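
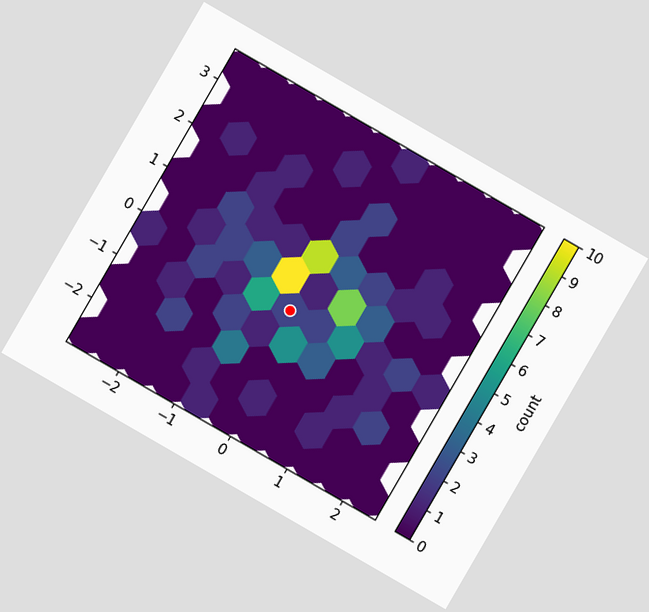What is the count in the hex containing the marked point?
2

The chart is tilted about 30° clockwise. The marked hex reads 2 on the colorbar.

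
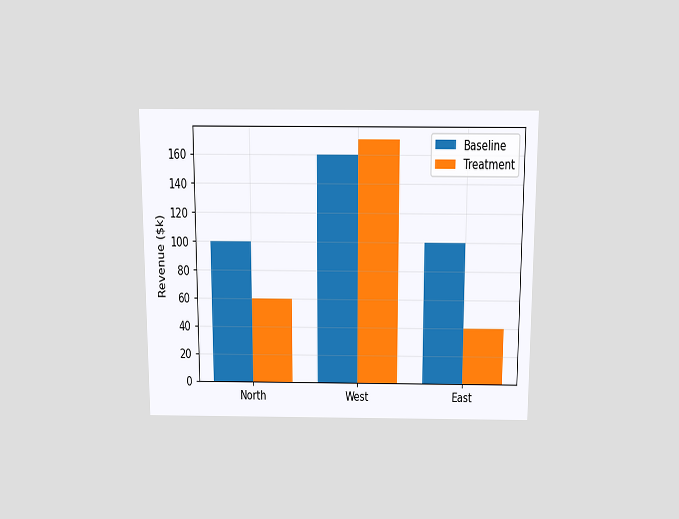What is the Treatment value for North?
The chart is viewed slightly from above. The Treatment bar at North reaches $60k on the y-axis.

$60k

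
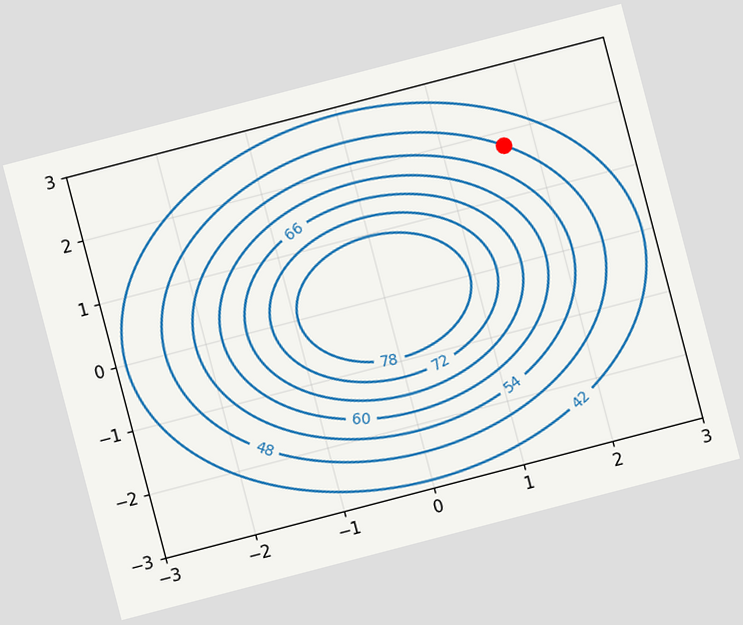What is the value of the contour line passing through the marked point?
48

The chart is tilted about 15° counter-clockwise. The marked point sits on the contour labelled 48.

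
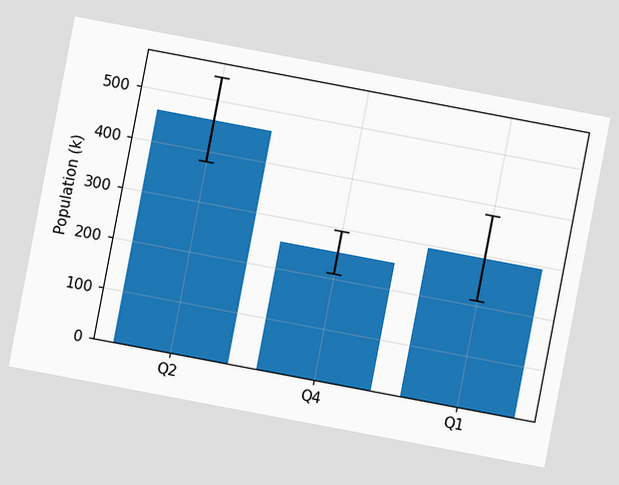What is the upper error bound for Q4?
294k

The chart is tilted about 11° clockwise. The Q4 bar's upper whisker reaches 294k.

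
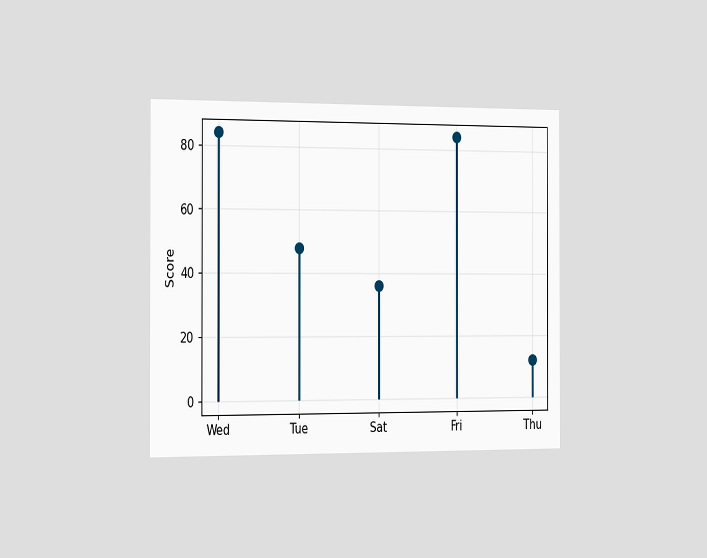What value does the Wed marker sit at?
The chart is viewed slightly from the left. The Wed marker sits at 84.

84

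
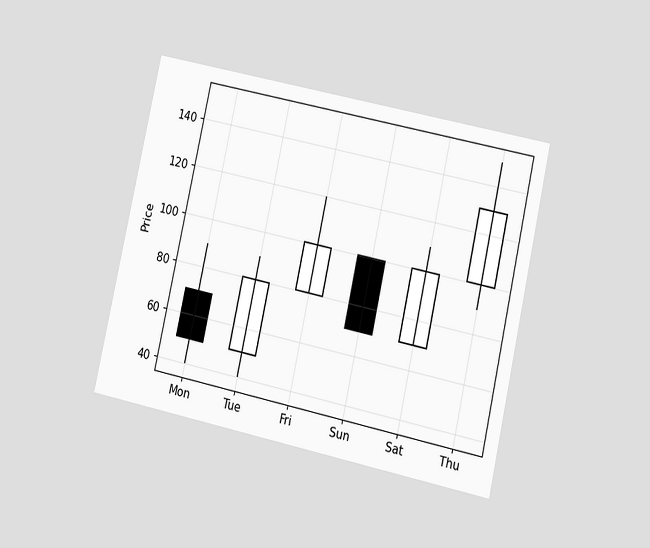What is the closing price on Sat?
100

The chart is tilted about 12° clockwise and viewed at a slight angle. The Sat candle closes at 100.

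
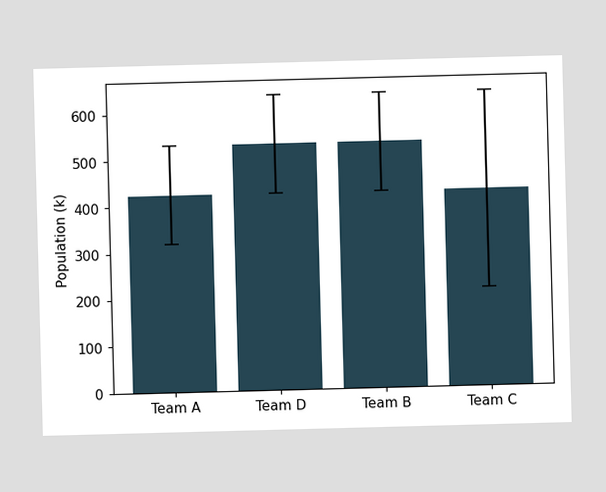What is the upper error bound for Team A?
The Team A bar's upper whisker reaches 530k.

530k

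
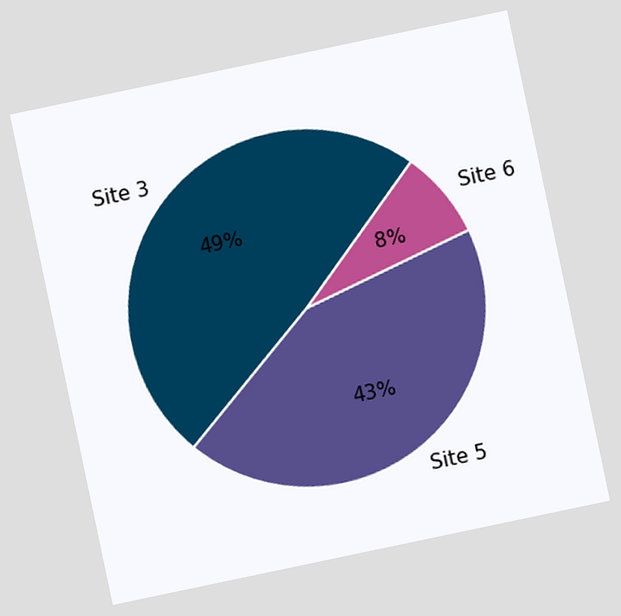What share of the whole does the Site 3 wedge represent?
The chart is tilted about 12° counter-clockwise. The Site 3 slice takes up 49% of the pie.

49%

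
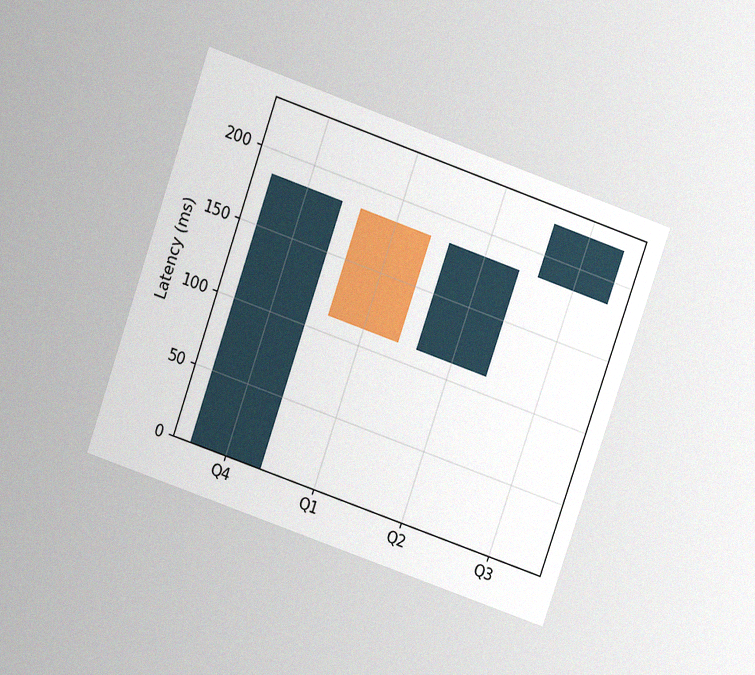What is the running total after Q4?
185ms

The chart is tilted about 19° clockwise and viewed at a slight angle, with some photo noise. After Q4 the running total reaches 185ms.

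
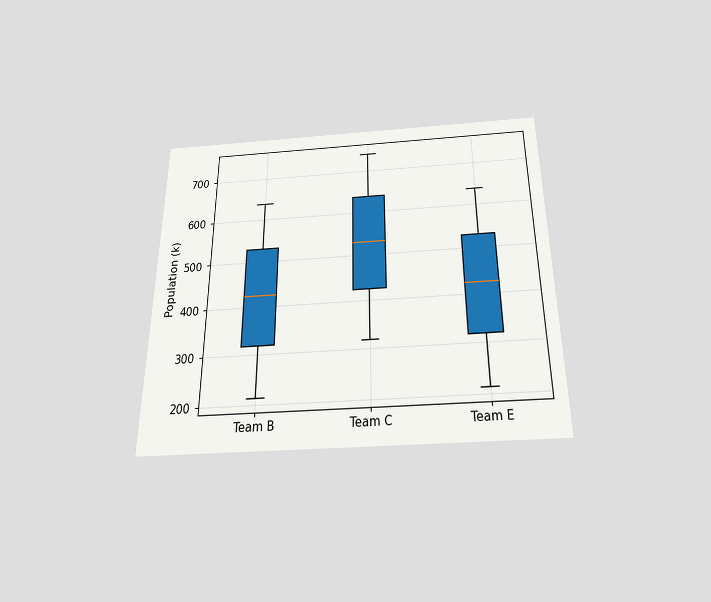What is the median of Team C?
530k

The chart is viewed slightly from below. The median line in the Team C box sits at 530k.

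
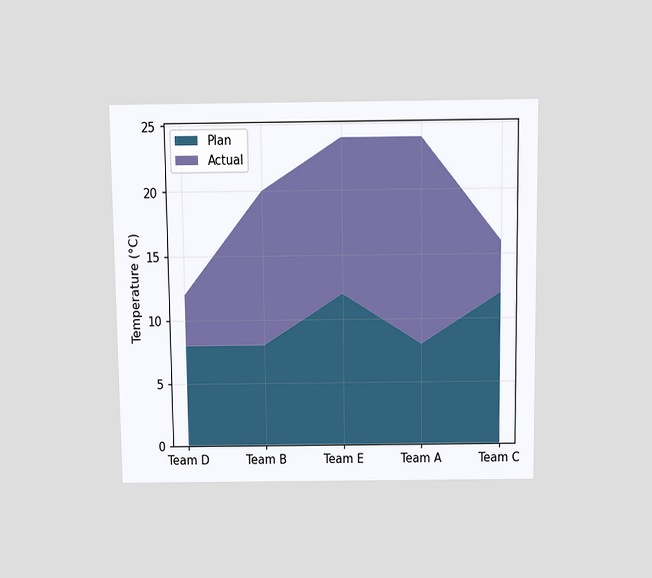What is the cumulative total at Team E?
The chart is viewed slightly from above. The stacked total at Team E reaches 24°C.

24°C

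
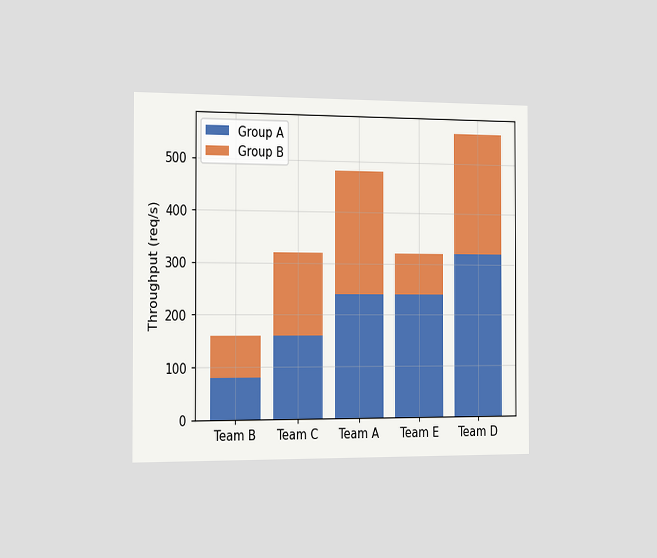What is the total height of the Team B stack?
The chart is viewed slightly from the left. The Team B stack's top reaches 160req/s on the y-axis.

160req/s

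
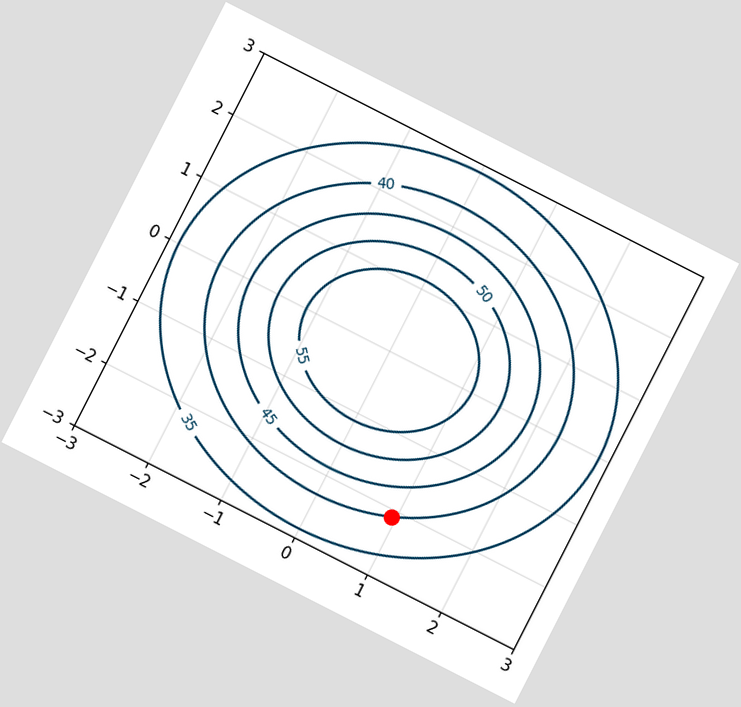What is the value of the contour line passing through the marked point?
40

The chart is tilted about 27° clockwise. The marked point sits on the contour labelled 40.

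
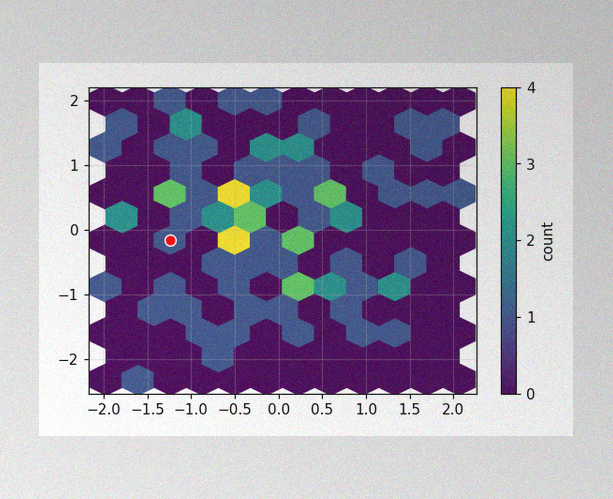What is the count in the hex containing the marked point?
The image has some photo noise and uneven lighting. The marked hex reads 1 on the colorbar.

1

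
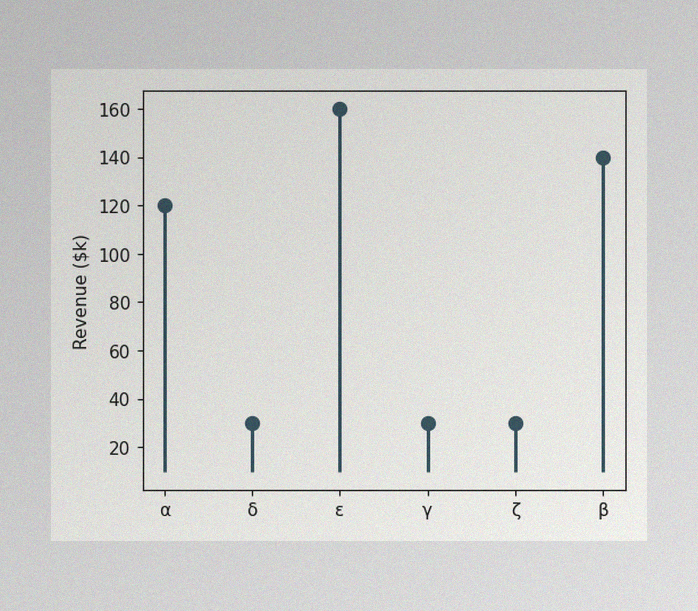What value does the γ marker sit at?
$30k

The image has some photo noise and uneven lighting. The γ marker sits at $30k.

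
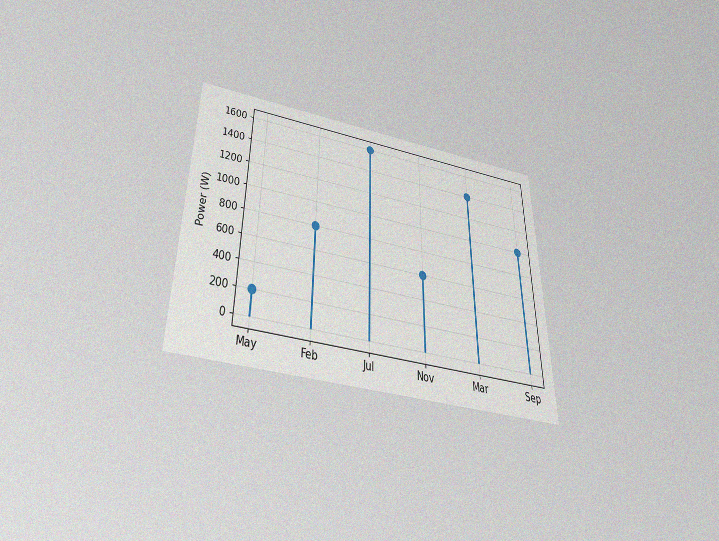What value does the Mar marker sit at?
1400W

The chart is viewed slightly from below, with some photo noise. The Mar marker sits at 1400W.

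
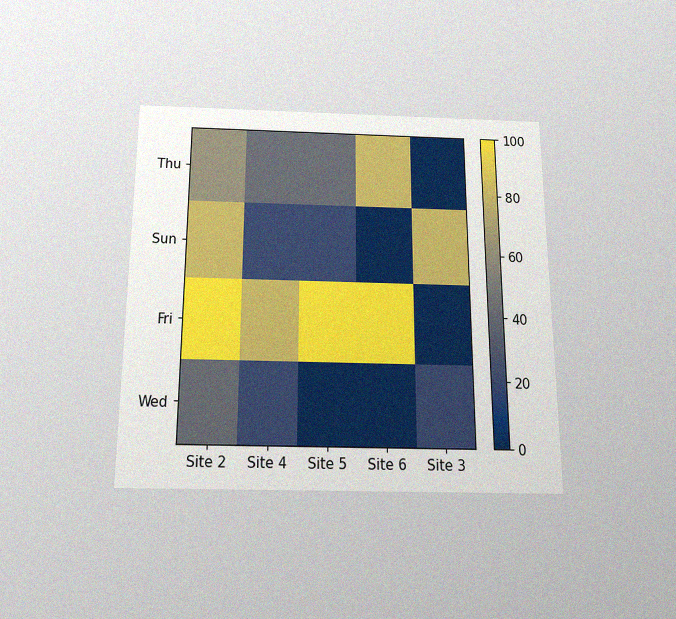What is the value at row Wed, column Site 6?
The chart is viewed slightly from below, with some photo noise. Matching cell (Wed, Site 6) against the colorbar gives 0.

0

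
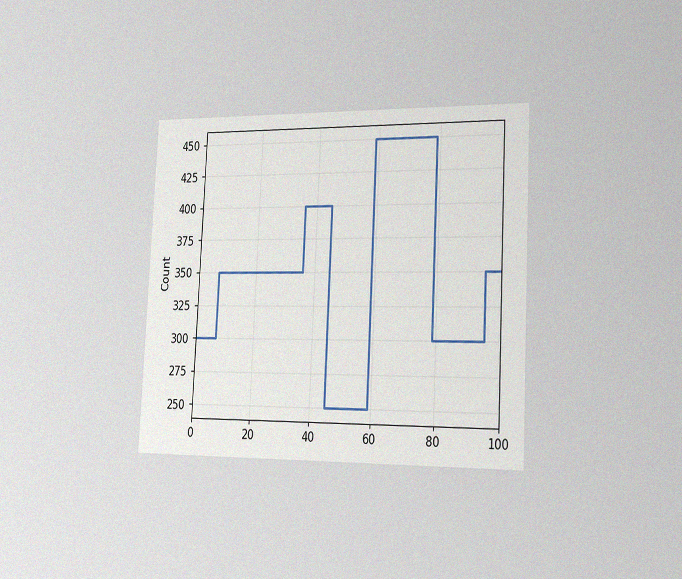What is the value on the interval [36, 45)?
The chart is tilted about 3° clockwise and viewed slightly from the right, with some photo noise. On [36, 45) the step sits at 400.

400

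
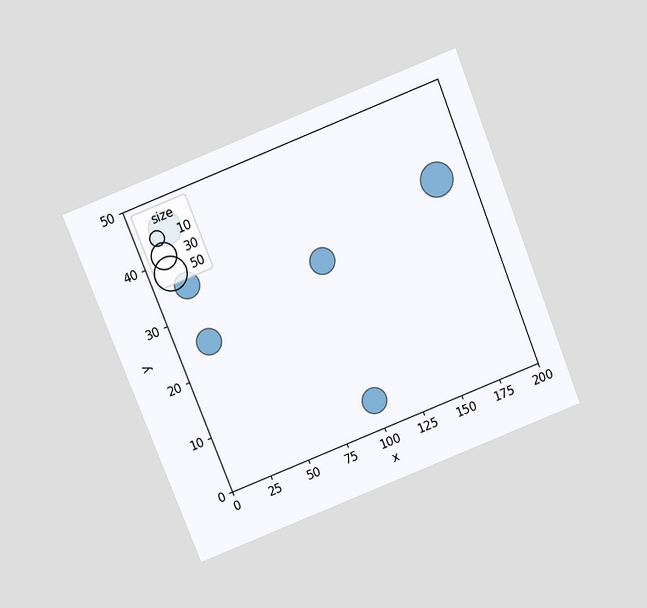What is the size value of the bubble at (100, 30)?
The chart is tilted about 22° counter-clockwise and viewed slightly from above. Matching the bubble at (100, 30) against the size legend gives 30.

30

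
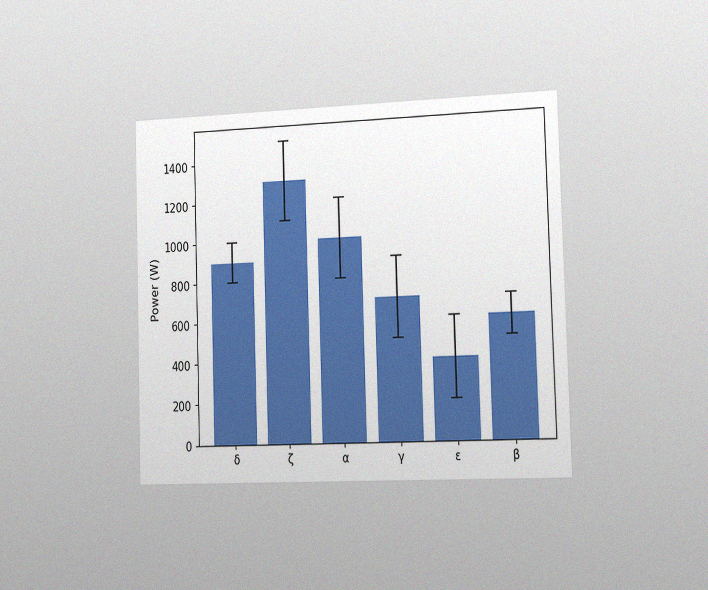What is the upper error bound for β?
The chart is viewed slightly from the right, with some photo noise. The β bar's upper whisker reaches 700W.

700W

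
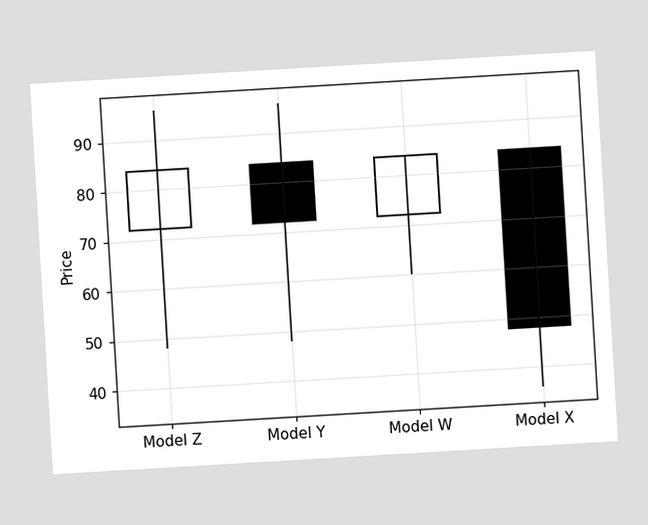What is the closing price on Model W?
84

The chart is tilted about 3° counter-clockwise. The Model W candle closes at 84.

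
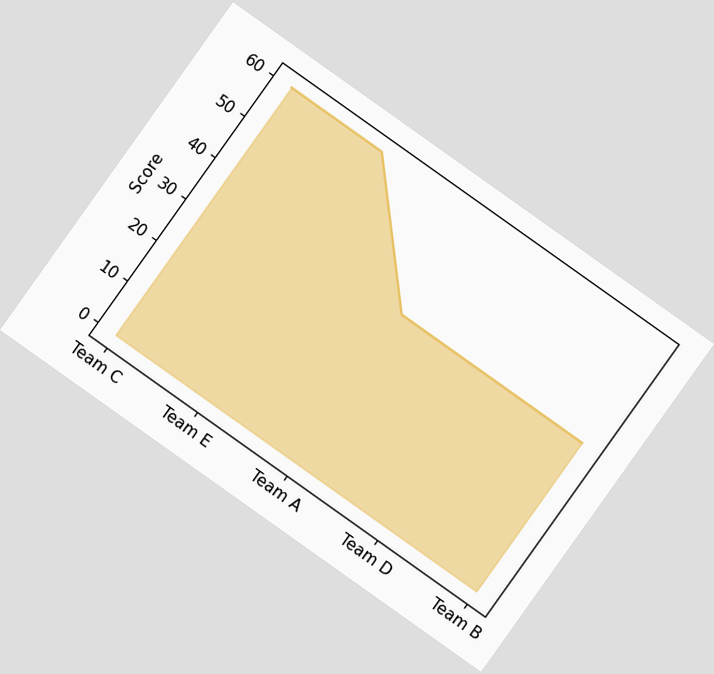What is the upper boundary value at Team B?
36

The chart is tilted about 35° clockwise. At Team B the upper boundary is at 36.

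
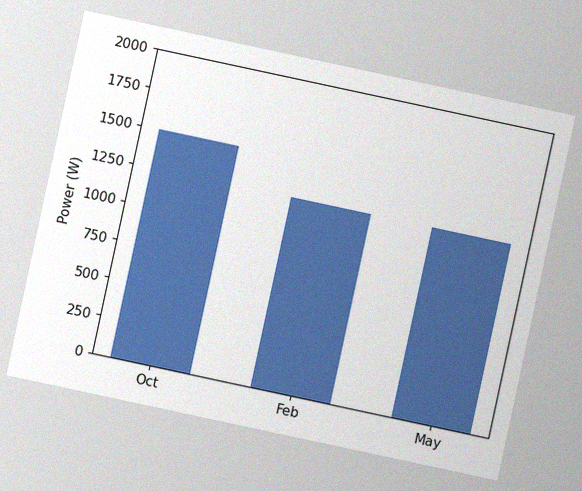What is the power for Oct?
1500W

The chart is tilted about 12° clockwise, with some photo noise. Reading along the chart's y-axis, the Oct bar reaches 1500W.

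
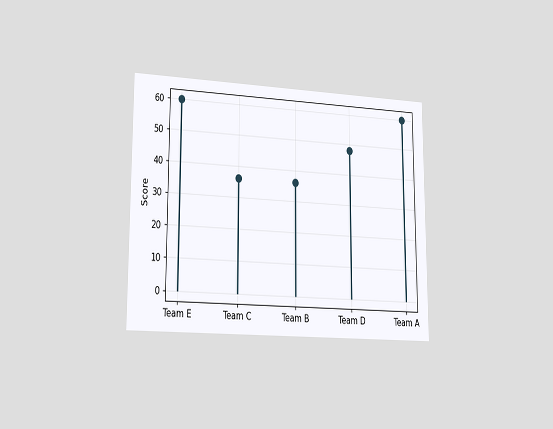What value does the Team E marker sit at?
60

The chart is viewed slightly from the left. The Team E marker sits at 60.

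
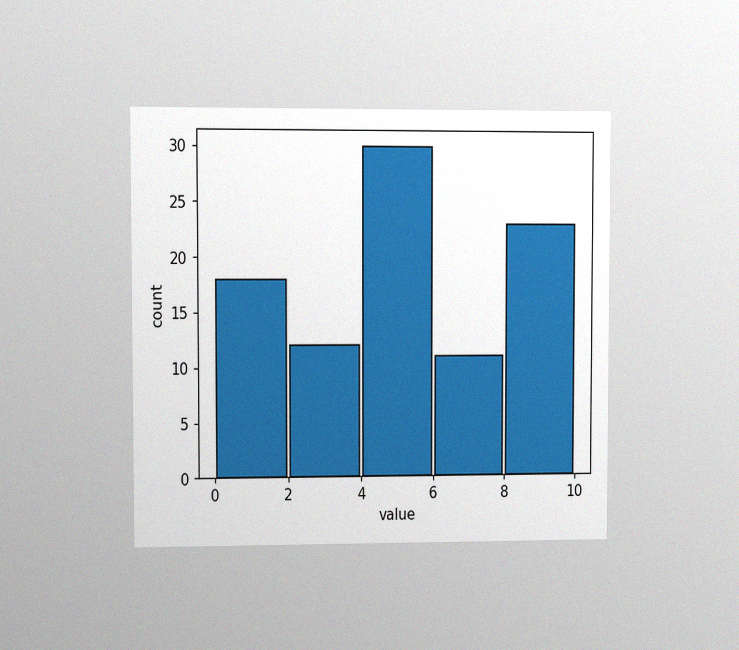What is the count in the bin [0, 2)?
The chart is viewed at a slight angle, with some photo noise. The [0, 2) bin has height 18.

18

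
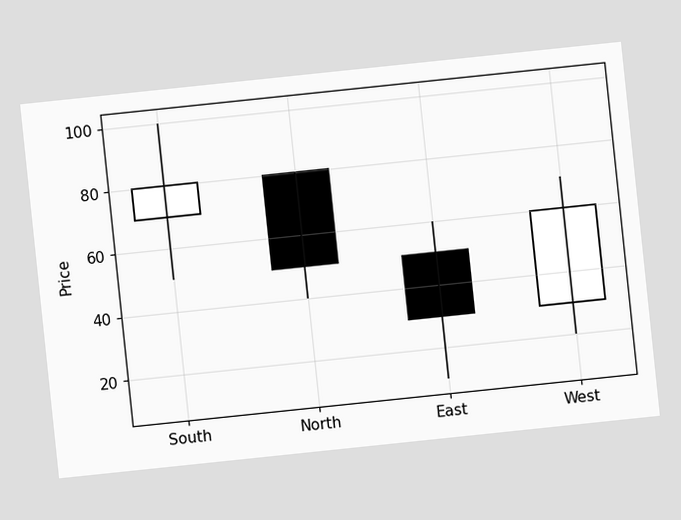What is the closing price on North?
50

The chart is tilted about 6° counter-clockwise. The North candle closes at 50.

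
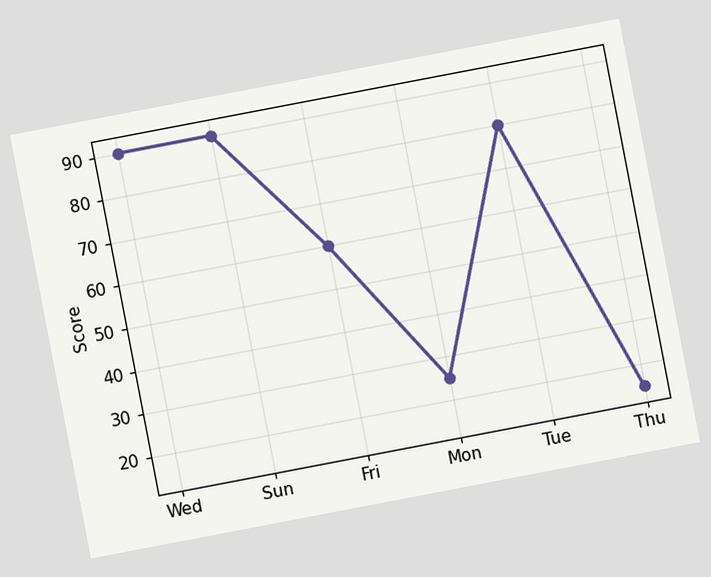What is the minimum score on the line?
15

The chart is tilted about 11° counter-clockwise. The lowest point is at Thu, and reading across to the y-axis gives 15.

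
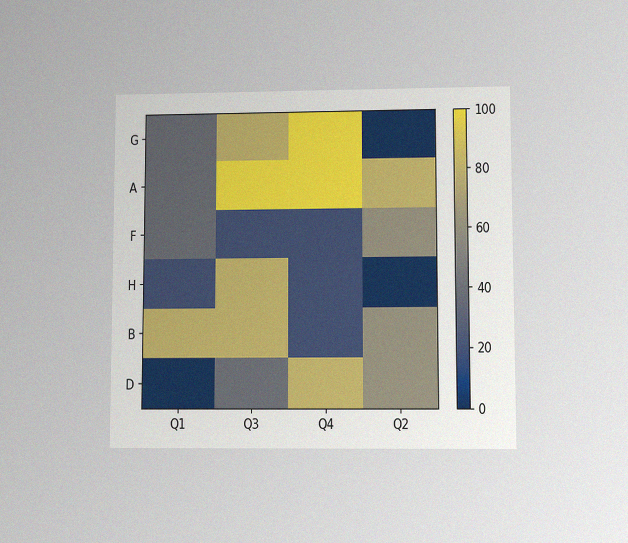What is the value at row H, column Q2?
0

The chart is viewed at a slight angle, with some photo noise. Matching cell (H, Q2) against the colorbar gives 0.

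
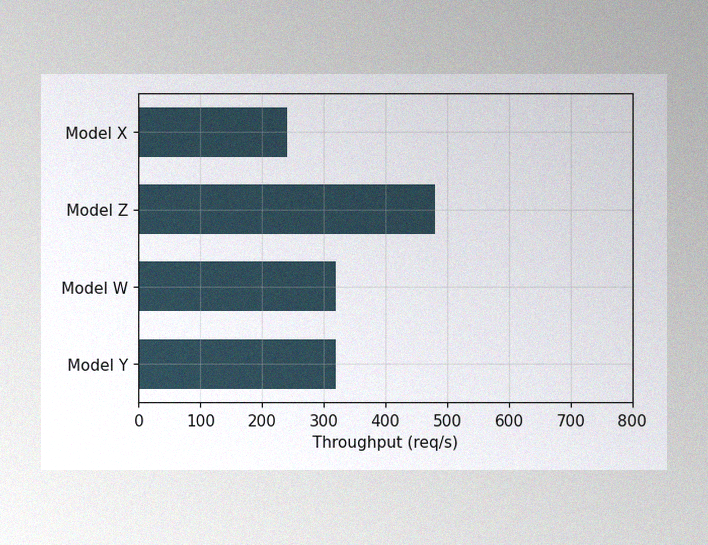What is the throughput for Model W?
The image has some photo noise and uneven lighting. Reading along the chart's x-axis, the Model W bar reaches 320req/s.

320req/s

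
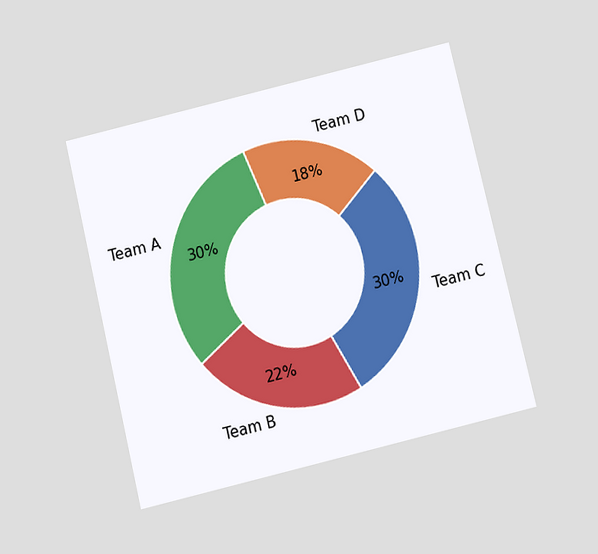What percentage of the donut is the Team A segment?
The chart is tilted about 13° counter-clockwise and viewed slightly from below. The Team A segment takes up 30% of the ring.

30%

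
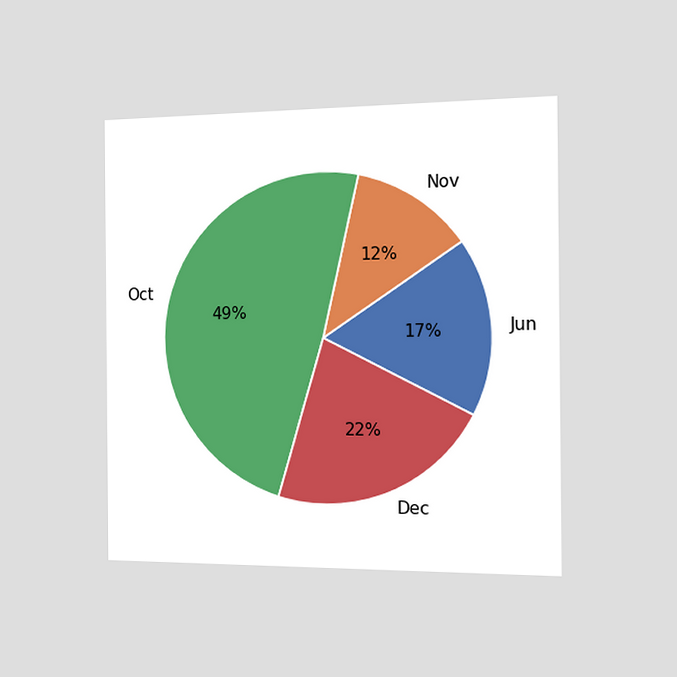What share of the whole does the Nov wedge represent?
The chart is viewed slightly from the right. The Nov slice takes up 12% of the pie.

12%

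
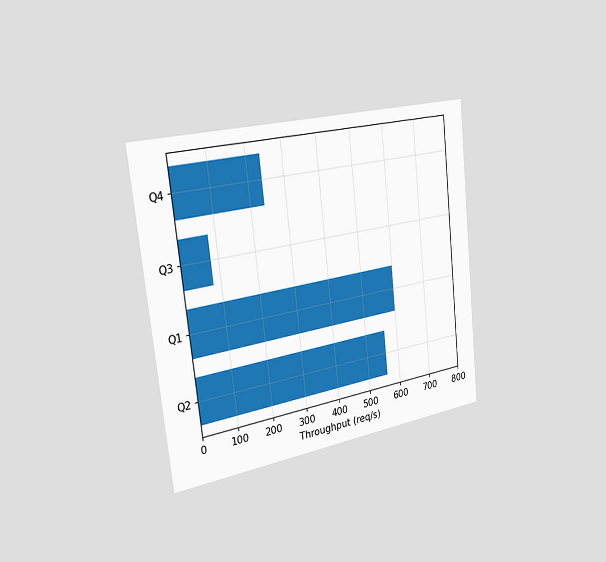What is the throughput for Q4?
240req/s

The chart is tilted about 6° counter-clockwise and viewed slightly from the left. Reading along the chart's x-axis, the Q4 bar reaches 240req/s.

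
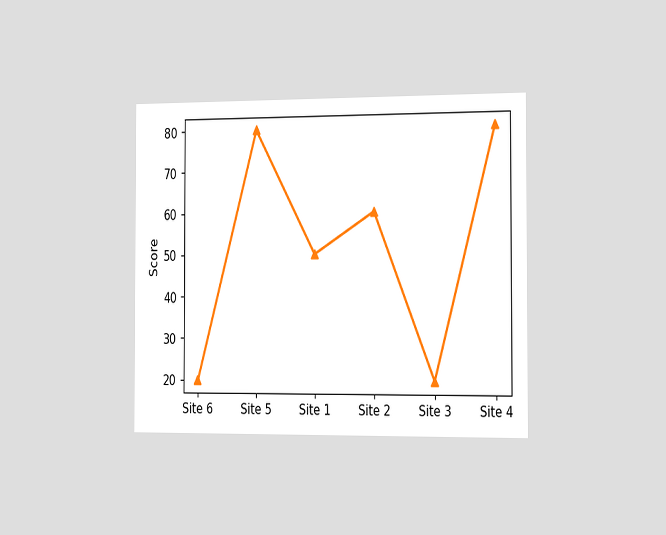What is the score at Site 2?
The chart is viewed slightly from the right. At Site 2, the line is at 60.

60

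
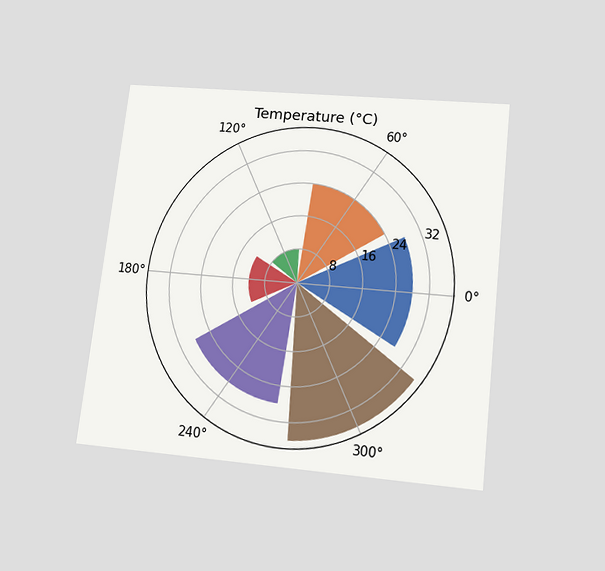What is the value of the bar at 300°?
The chart is tilted about 7° clockwise and viewed slightly from below. The bar at 300° reaches 36°C on the radial axis.

36°C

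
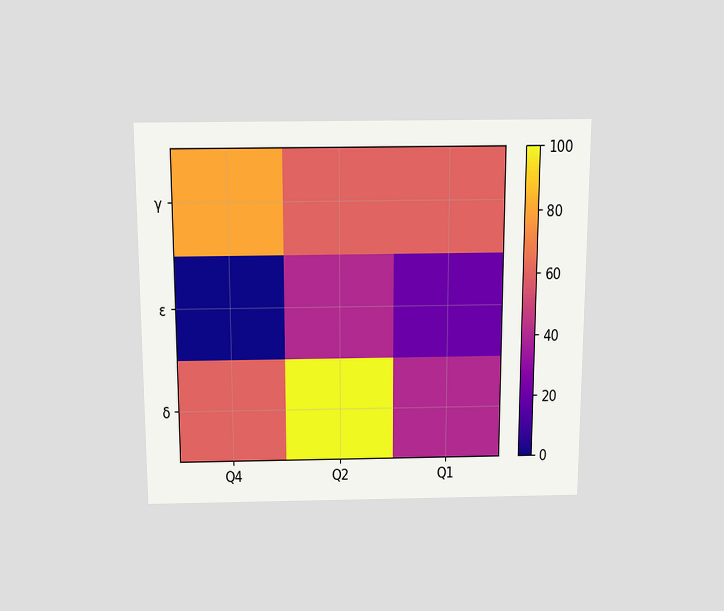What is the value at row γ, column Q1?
60

The chart is viewed slightly from above. Matching cell (γ, Q1) against the colorbar gives 60.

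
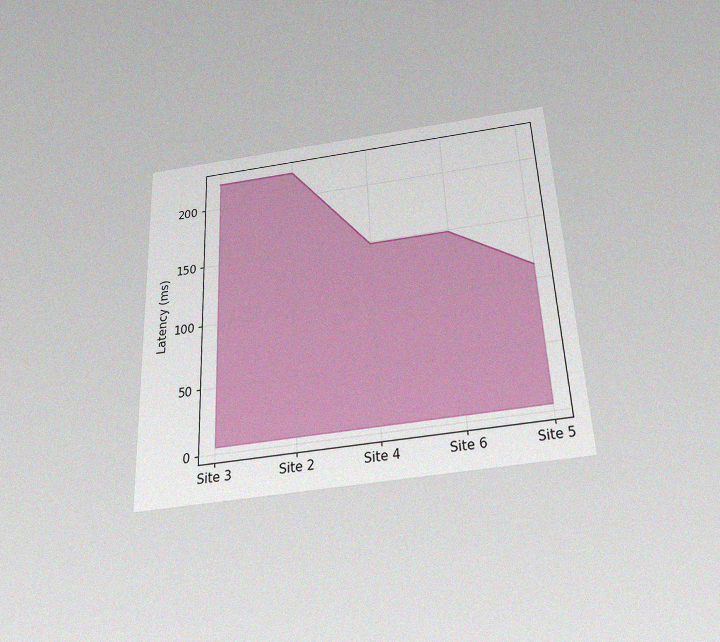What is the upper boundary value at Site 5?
The chart is tilted about 3° counter-clockwise and viewed slightly from below, with some photo noise. At Site 5 the upper boundary is at 111ms.

111ms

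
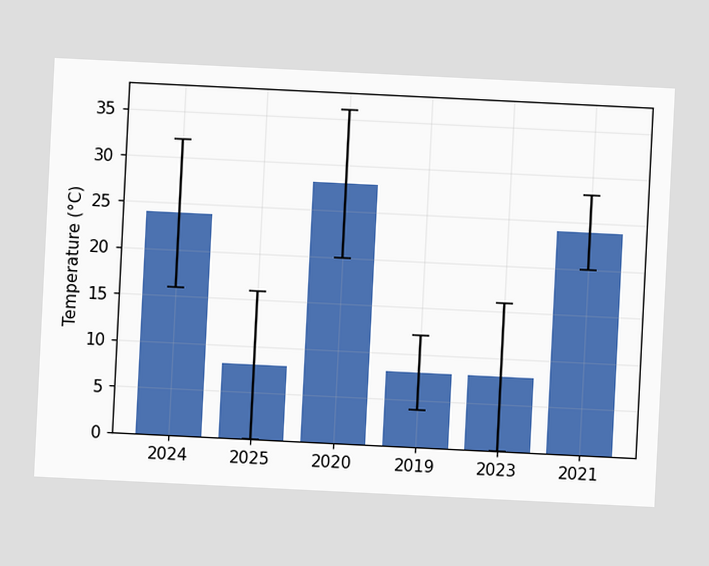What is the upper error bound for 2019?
12°C

The chart is tilted about 3° clockwise. The 2019 bar's upper whisker reaches 12°C.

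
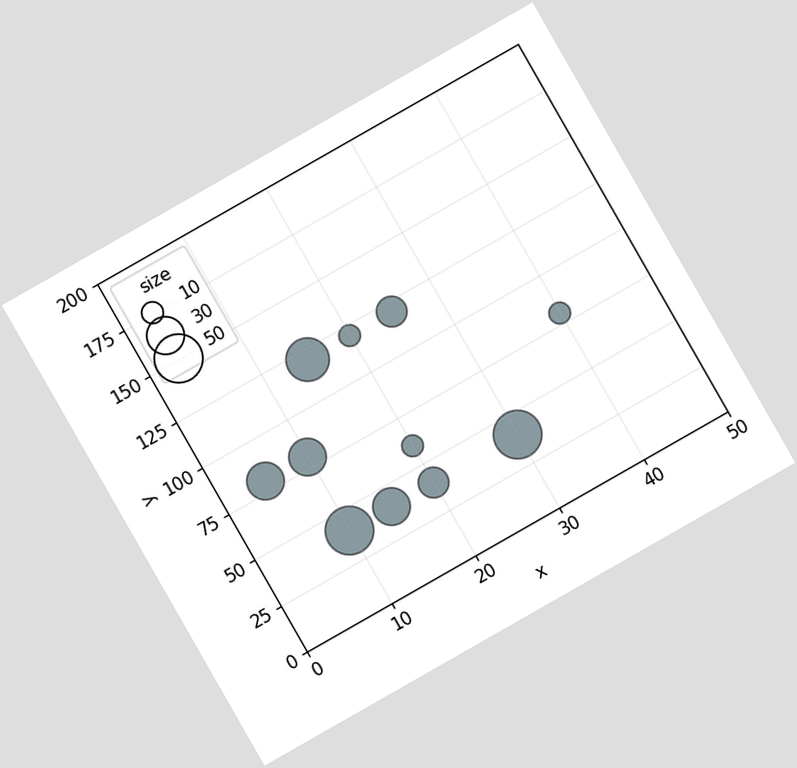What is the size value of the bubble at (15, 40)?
30

The chart is tilted about 30° counter-clockwise. Matching the bubble at (15, 40) against the size legend gives 30.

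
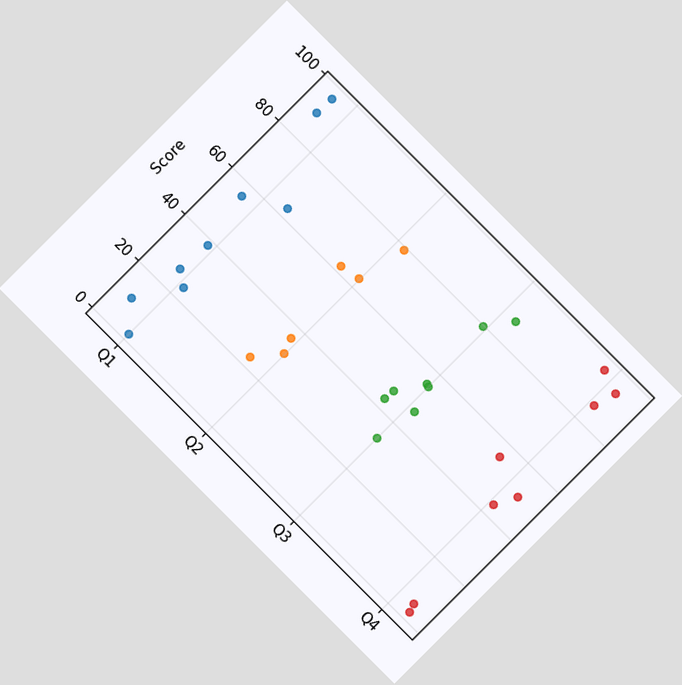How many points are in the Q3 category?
The chart is tilted about 45° clockwise. Counting the markers in the Q3 column gives 8.

8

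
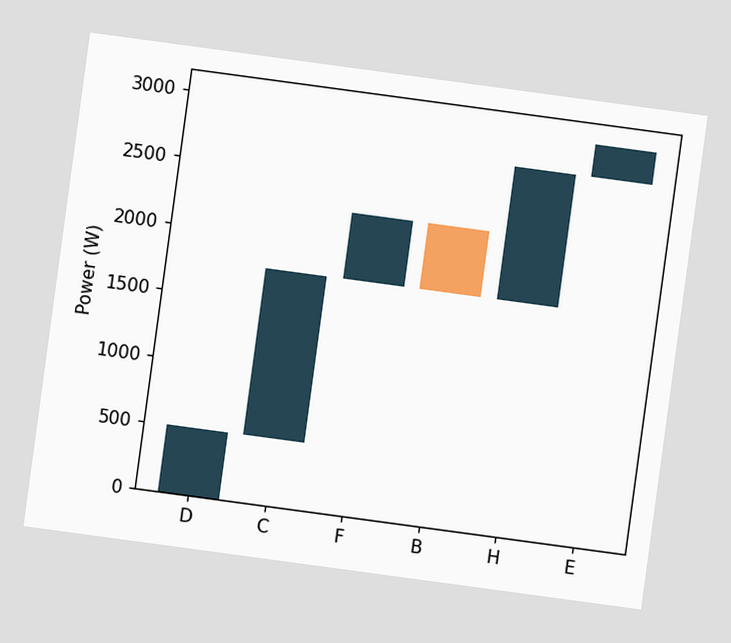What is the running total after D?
500W

The chart is tilted about 8° clockwise. After D the running total reaches 500W.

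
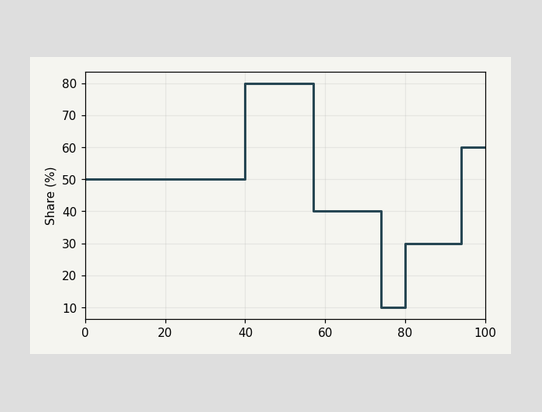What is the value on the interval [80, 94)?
30%

On [80, 94) the step sits at 30%.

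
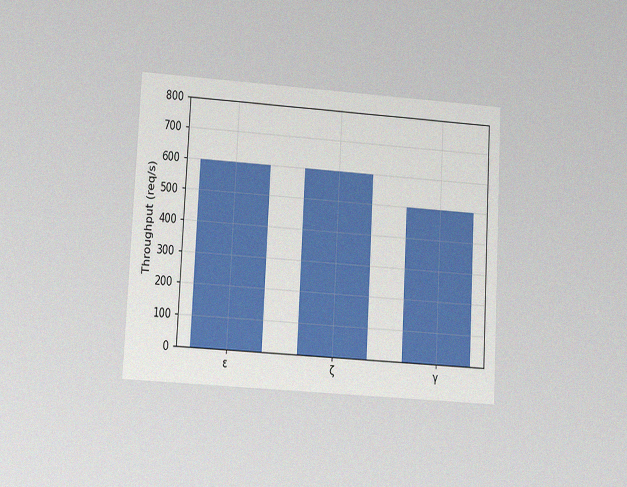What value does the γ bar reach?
500req/s

The chart is tilted about 3° clockwise and viewed at a slight angle, with some photo noise. Reading along the chart's y-axis, the γ bar reaches 500req/s.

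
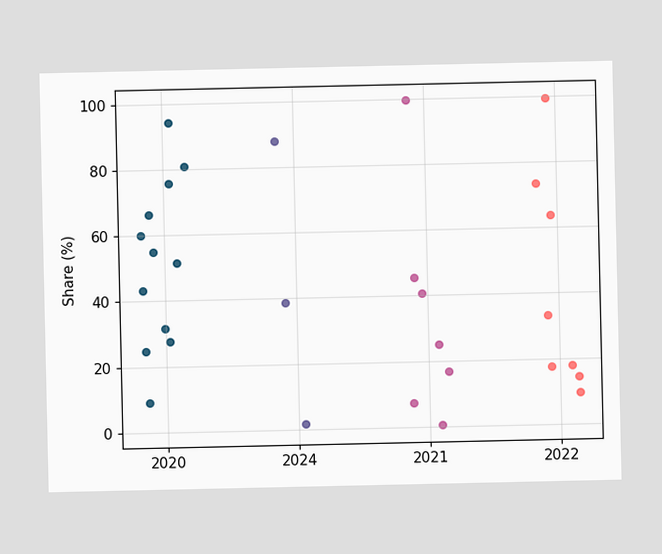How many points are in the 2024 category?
3

Counting the markers in the 2024 column gives 3.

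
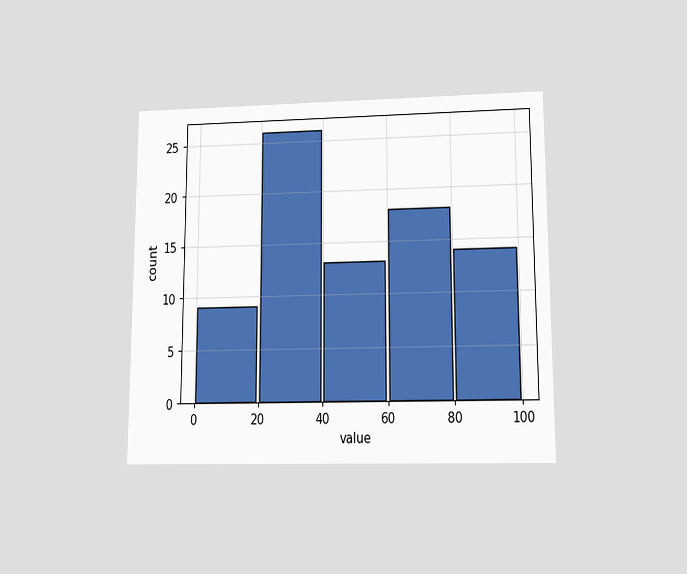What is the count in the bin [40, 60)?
13

The chart is viewed at a slight angle. The [40, 60) bin has height 13.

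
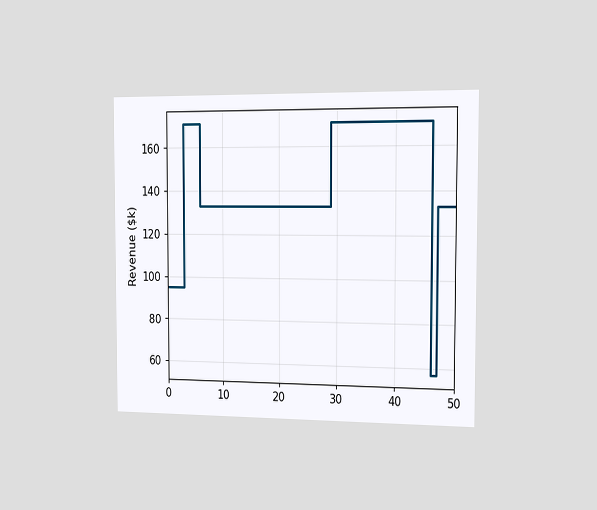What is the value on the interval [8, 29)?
$133k

The chart is viewed slightly from the right. On [8, 29) the step sits at $133k.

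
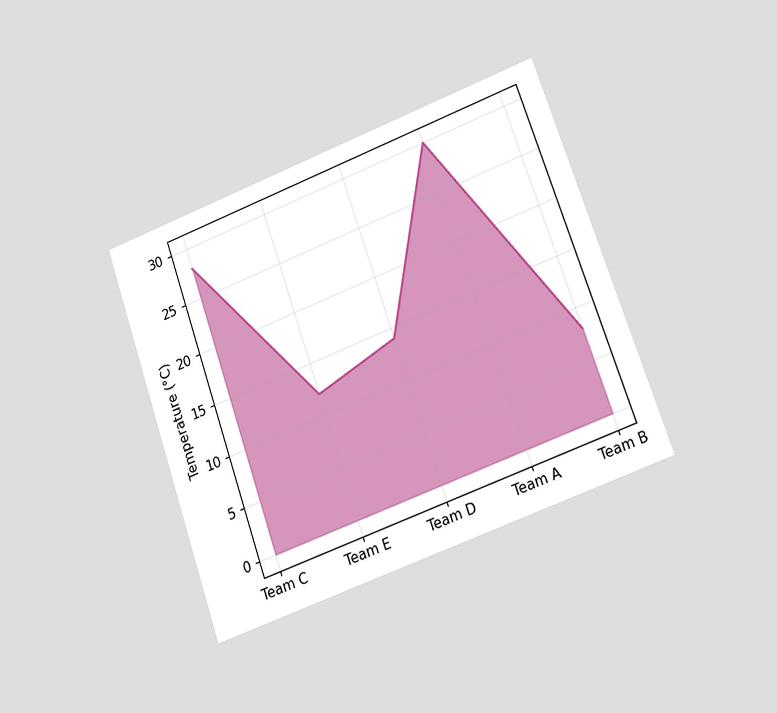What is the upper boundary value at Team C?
28°C

The chart is tilted about 19° counter-clockwise and viewed slightly from the right. At Team C the upper boundary is at 28°C.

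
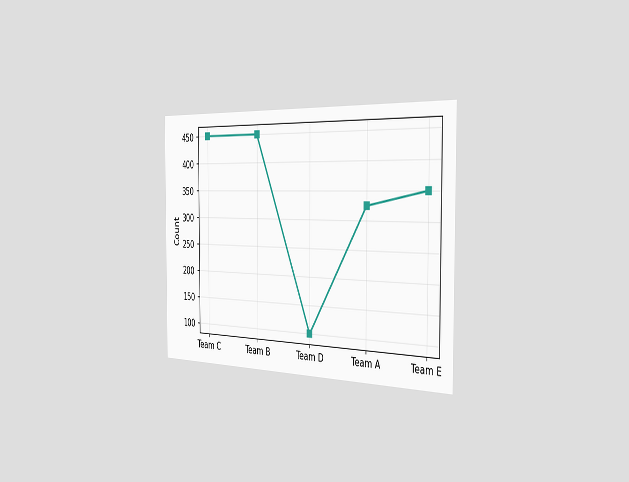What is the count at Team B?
450

The chart is viewed slightly from the right. At Team B, the line is at 450.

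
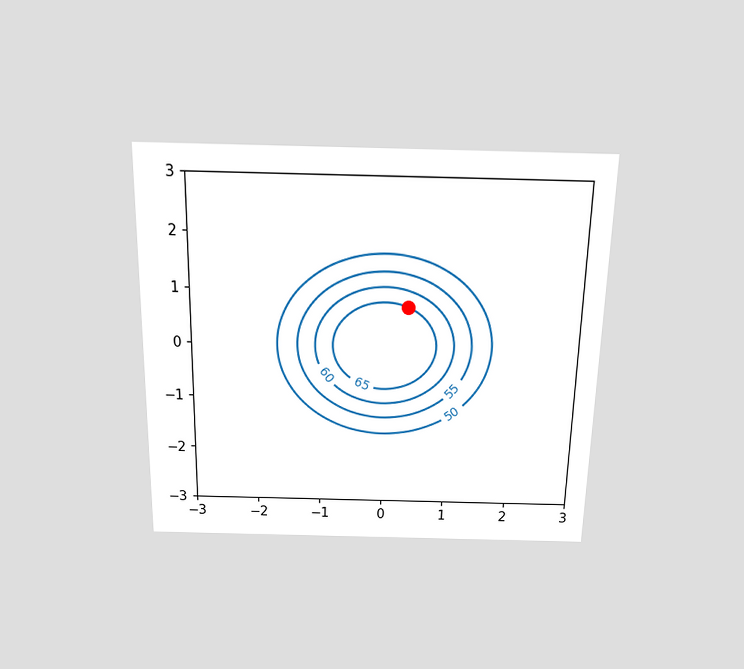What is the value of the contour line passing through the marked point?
65

The chart is viewed slightly from above. The marked point sits on the contour labelled 65.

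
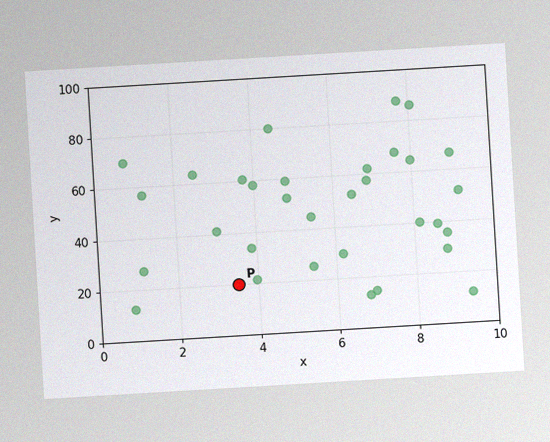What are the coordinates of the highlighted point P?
The chart is tilted about 3° counter-clockwise, with some photo noise. Following the gridlines from P to each axis, P sits at (3.5, 20).

(3.5, 20)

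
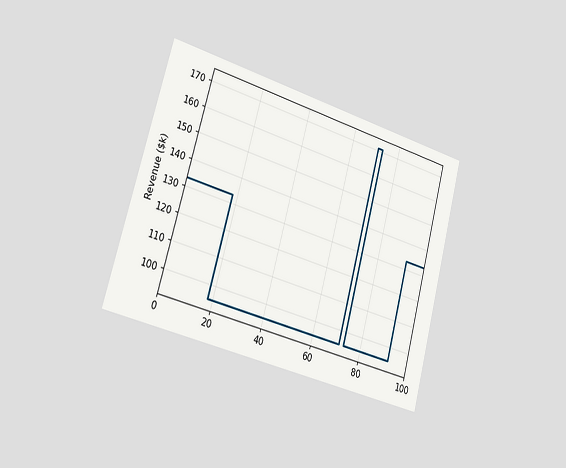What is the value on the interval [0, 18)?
$133k

The chart is tilted about 15° clockwise and viewed slightly from the left. On [0, 18) the step sits at $133k.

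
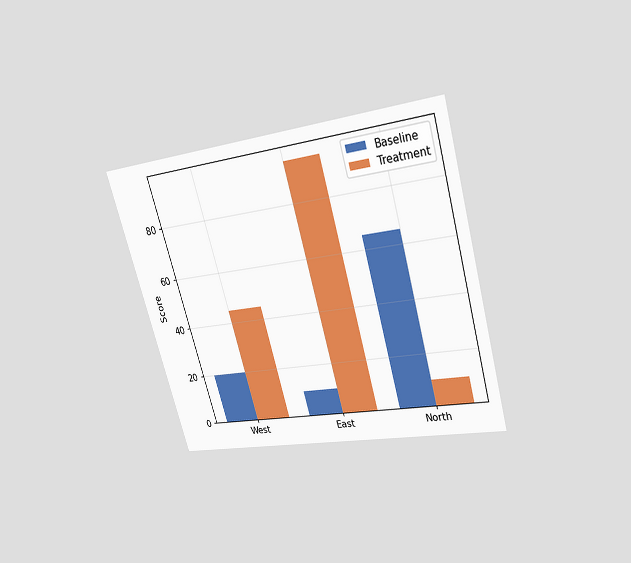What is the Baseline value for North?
65

The chart is tilted about 16° counter-clockwise and viewed slightly from above. The Baseline bar at North reaches 65 on the y-axis.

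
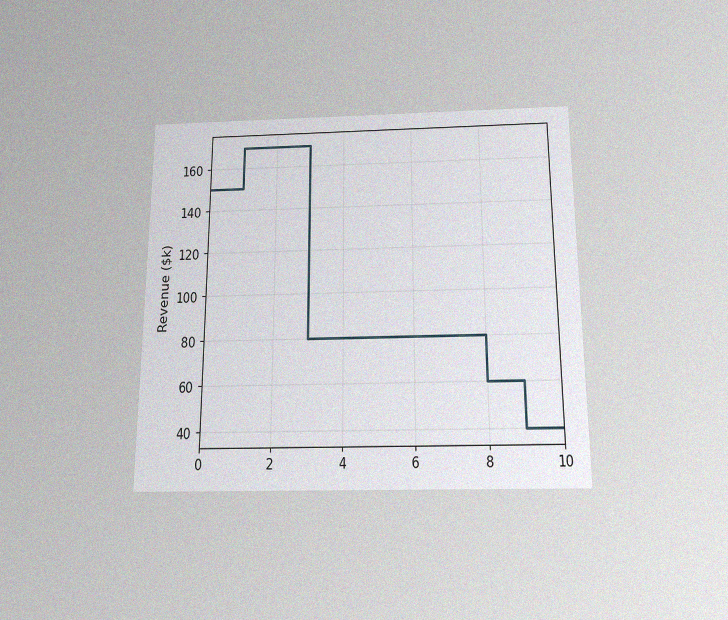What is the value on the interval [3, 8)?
The chart is viewed slightly from below, with some photo noise. On [3, 8) the step sits at $80k.

$80k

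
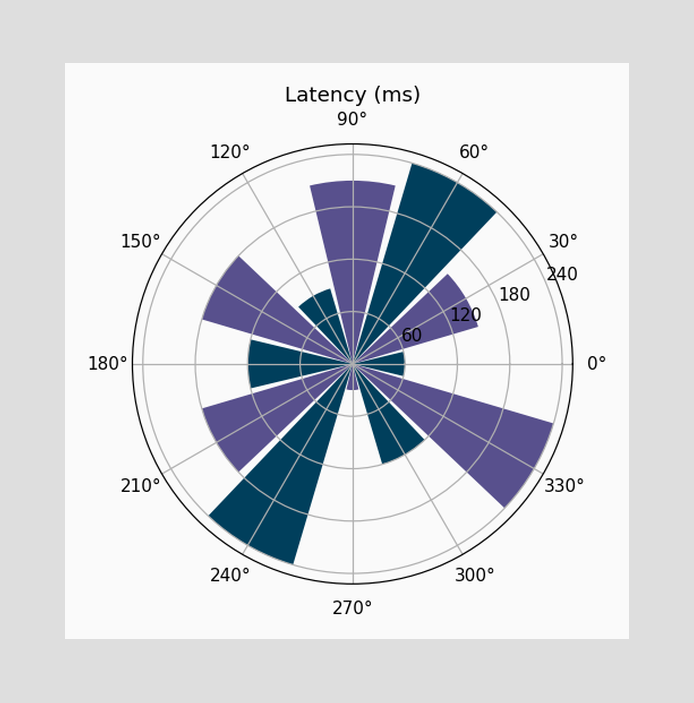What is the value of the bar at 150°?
180ms

The bar at 150° reaches 180ms on the radial axis.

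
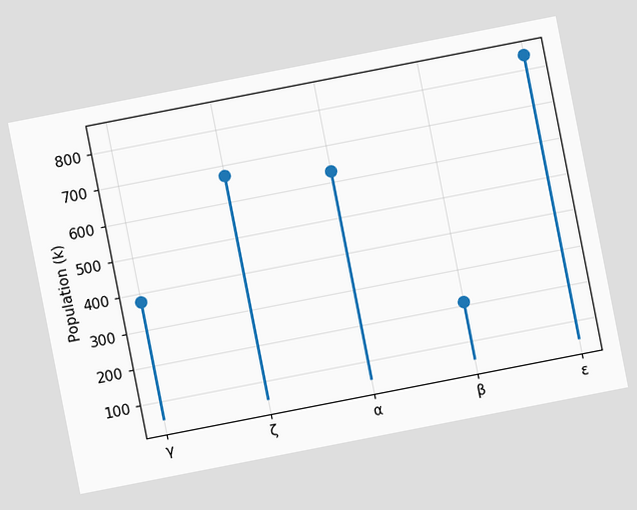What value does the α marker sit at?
630k

The chart is tilted about 11° counter-clockwise. The α marker sits at 630k.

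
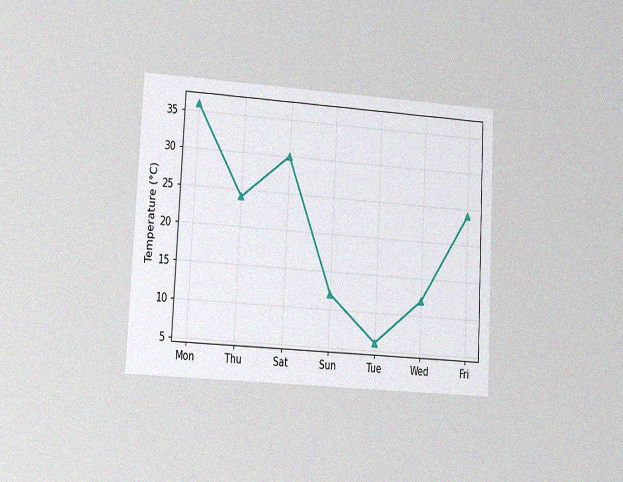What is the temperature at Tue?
The chart is tilted about 3° clockwise and viewed at a slight angle, with some photo noise. At Tue, the line is at 6°C.

6°C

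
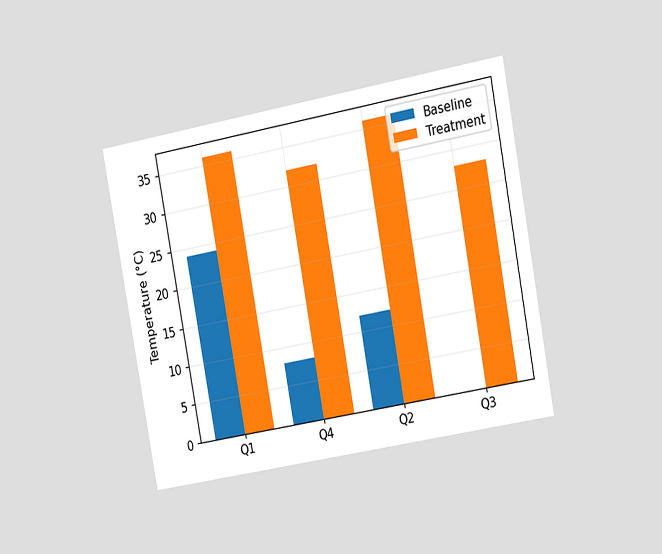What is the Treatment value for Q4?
The chart is tilted about 10° counter-clockwise and viewed slightly from the right. The Treatment bar at Q4 reaches 32°C on the y-axis.

32°C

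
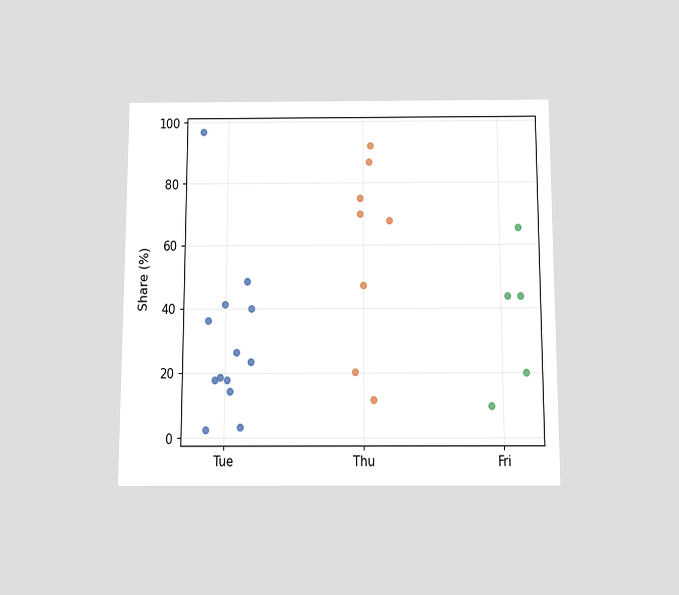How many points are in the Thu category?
The chart is viewed slightly from below. Counting the markers in the Thu column gives 8.

8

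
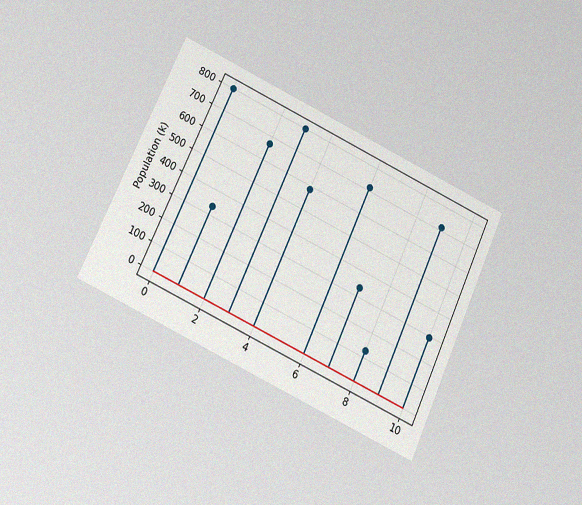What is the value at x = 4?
The chart is tilted about 25° clockwise and viewed slightly from below, with some photo noise. The stem at x=4 reaches 588k.

588k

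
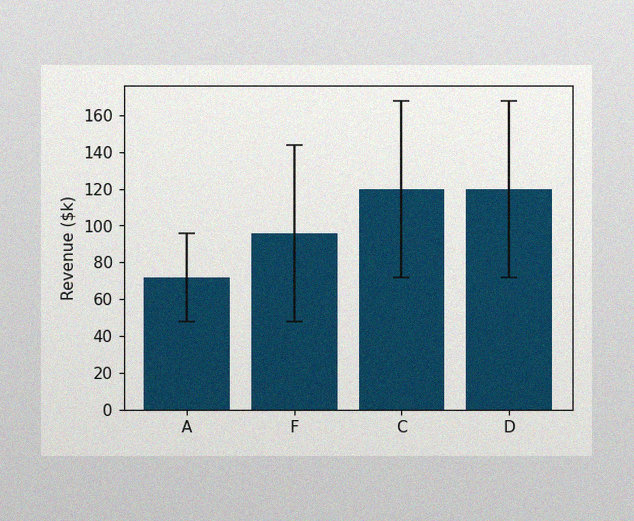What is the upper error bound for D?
$168k

The image has some photo noise and uneven lighting. The D bar's upper whisker reaches $168k.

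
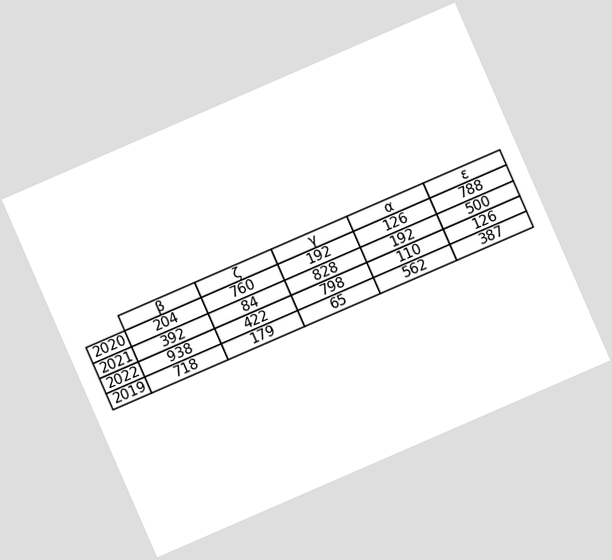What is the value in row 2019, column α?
The chart is tilted about 23° counter-clockwise. The (2019, α) cell reads 562.

562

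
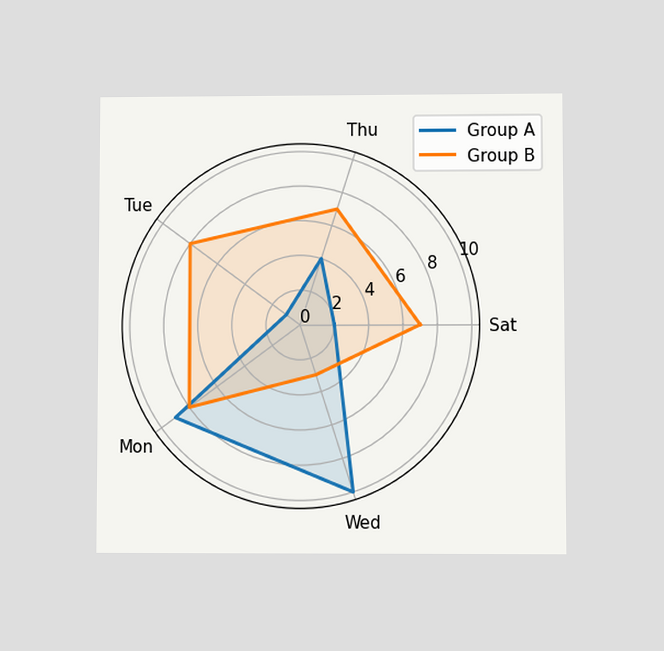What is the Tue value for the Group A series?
1

The chart is viewed at a slight angle. On the Tue axis, Group A reaches 1.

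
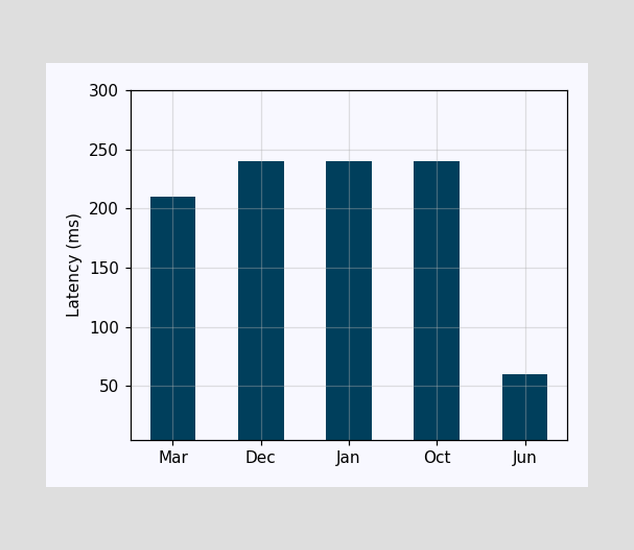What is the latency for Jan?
Reading along the chart's y-axis, the Jan bar reaches 240ms.

240ms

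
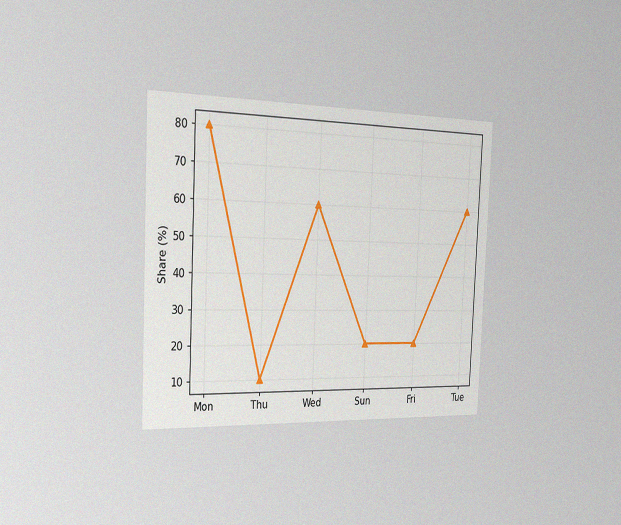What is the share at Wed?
60%

The chart is tilted about 3° clockwise and viewed slightly from the left, with some photo noise. At Wed, the line is at 60%.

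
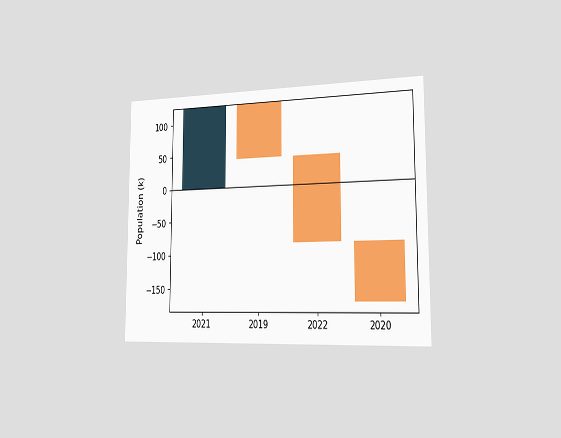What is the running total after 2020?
The chart is viewed slightly from the right. After 2020 the running total reaches -168k.

-168k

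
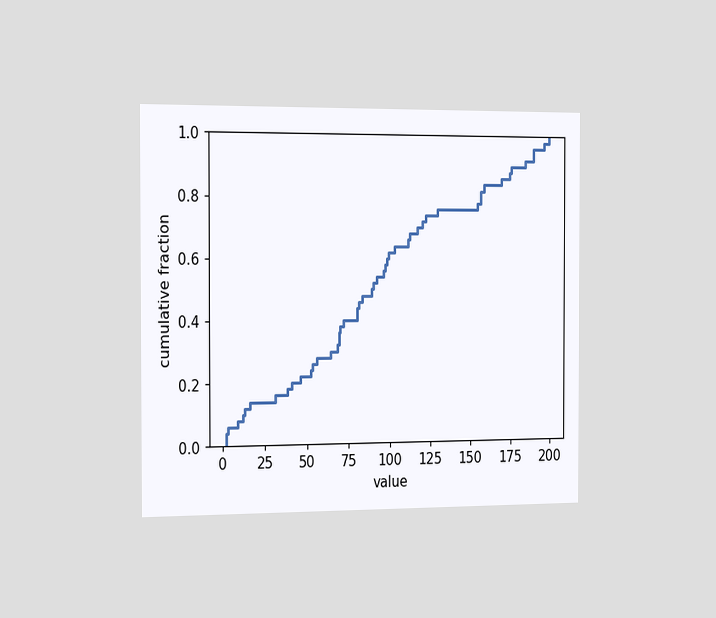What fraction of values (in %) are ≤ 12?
The chart is viewed slightly from the left. At x=12 the ECDF step is at 10%.

10%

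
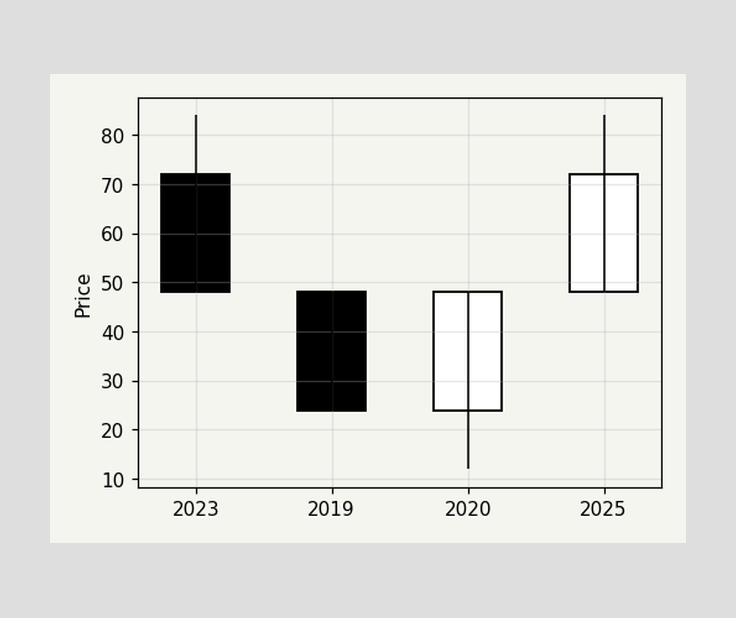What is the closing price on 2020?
The 2020 candle closes at 48.

48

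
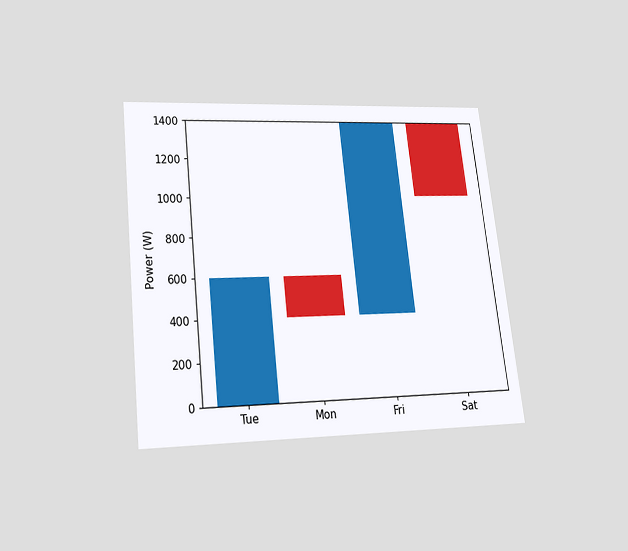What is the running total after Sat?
1000W

The chart is tilted about 6° counter-clockwise and viewed slightly from below. After Sat the running total reaches 1000W.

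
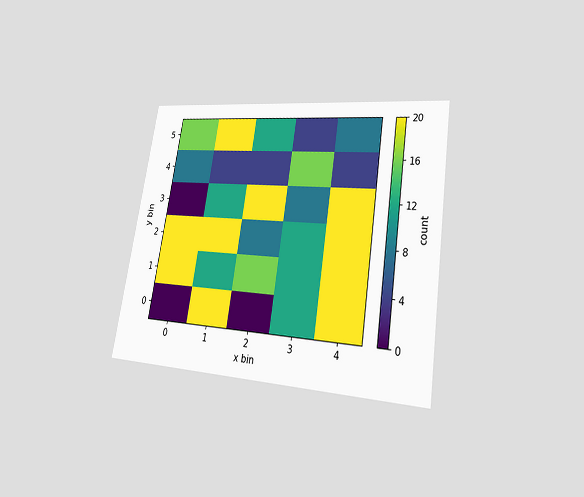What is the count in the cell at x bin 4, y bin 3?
The chart is tilted about 9° clockwise and viewed at a slight angle. Matching the cell (4, 3) against the colorbar gives 20.

20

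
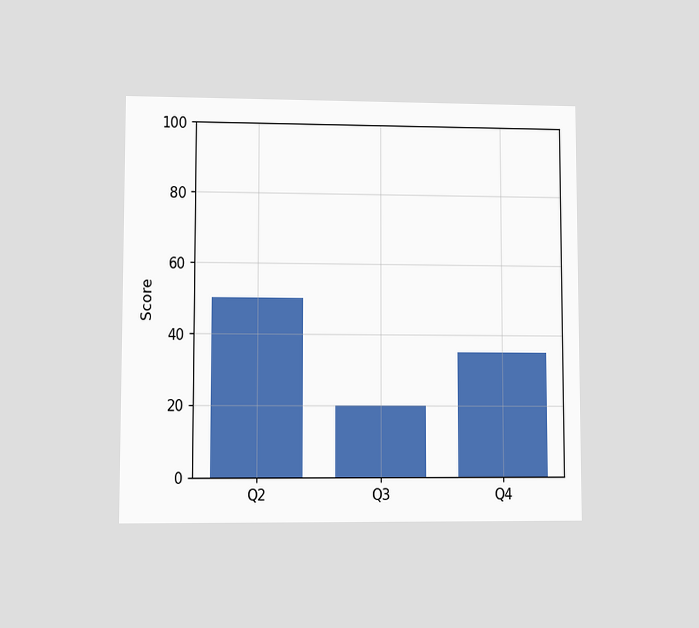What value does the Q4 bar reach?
The chart is viewed at a slight angle. Reading along the chart's y-axis, the Q4 bar reaches 35.

35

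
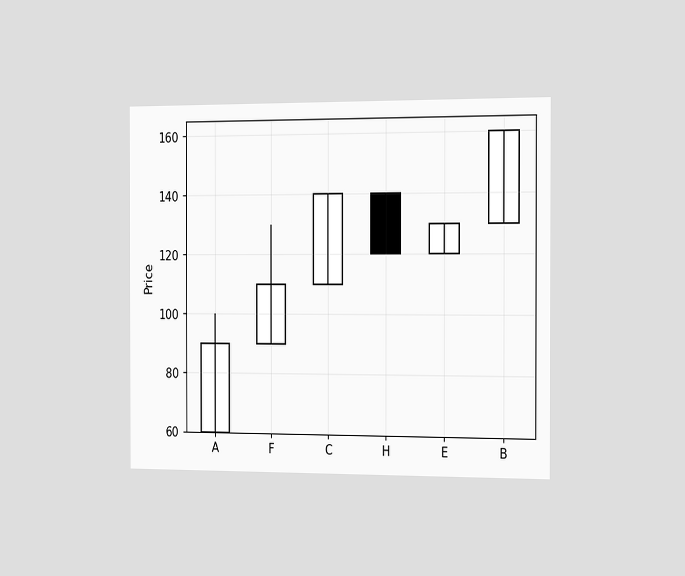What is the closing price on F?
The chart is viewed slightly from the right. The F candle closes at 110.

110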